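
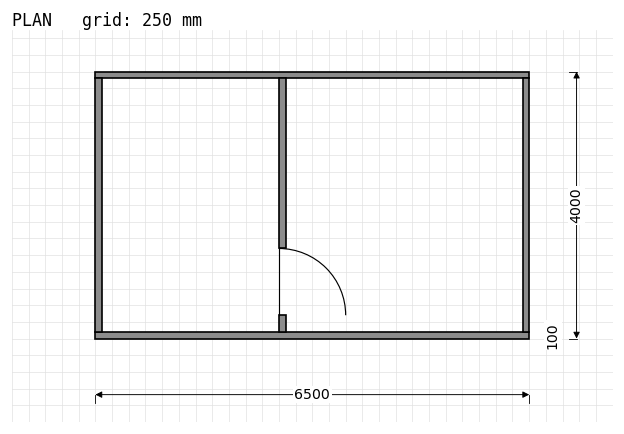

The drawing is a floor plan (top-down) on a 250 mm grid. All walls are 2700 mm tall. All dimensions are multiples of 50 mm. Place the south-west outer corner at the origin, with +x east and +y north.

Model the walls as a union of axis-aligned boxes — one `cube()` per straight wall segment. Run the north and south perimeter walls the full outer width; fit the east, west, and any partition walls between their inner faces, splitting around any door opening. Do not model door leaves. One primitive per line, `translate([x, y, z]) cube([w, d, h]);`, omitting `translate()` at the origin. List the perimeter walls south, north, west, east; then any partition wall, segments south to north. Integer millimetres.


cube([6500, 100, 2700]);
translate([0, 3900, 0]) cube([6500, 100, 2700]);
translate([0, 100, 0]) cube([100, 3800, 2700]);
translate([6400, 100, 0]) cube([100, 3800, 2700]);
translate([2750, 100, 0]) cube([100, 250, 2700]);
translate([2750, 1350, 0]) cube([100, 2550, 2700]);


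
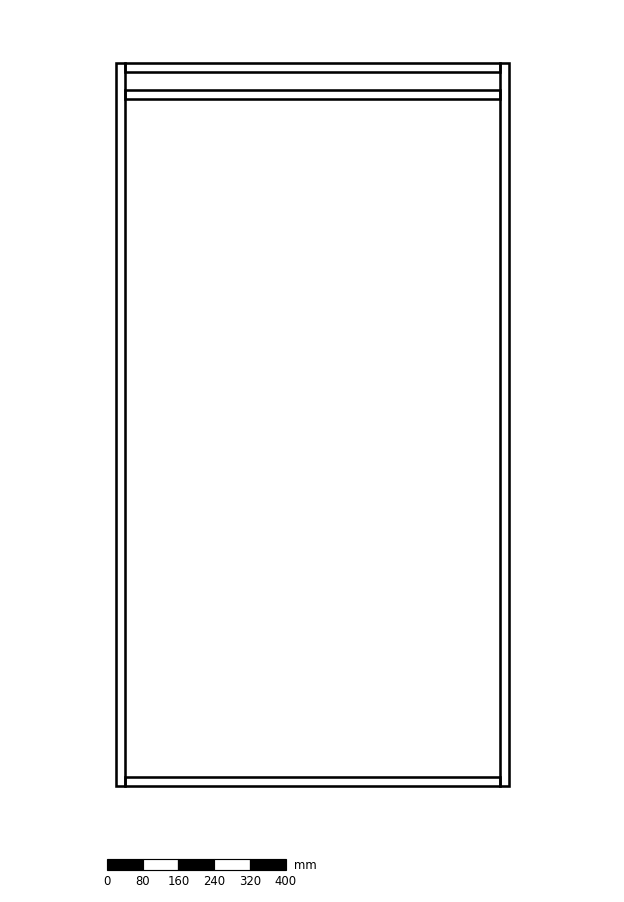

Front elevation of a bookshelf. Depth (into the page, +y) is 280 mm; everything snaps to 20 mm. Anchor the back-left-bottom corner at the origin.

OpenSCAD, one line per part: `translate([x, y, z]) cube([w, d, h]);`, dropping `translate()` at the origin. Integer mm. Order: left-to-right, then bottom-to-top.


cube([20, 280, 1620]);
translate([20, 0, 0]) cube([840, 280, 20]);
translate([20, 0, 1540]) cube([840, 280, 20]);
translate([20, 0, 1600]) cube([840, 280, 20]);
translate([860, 0, 0]) cube([20, 280, 1620]);


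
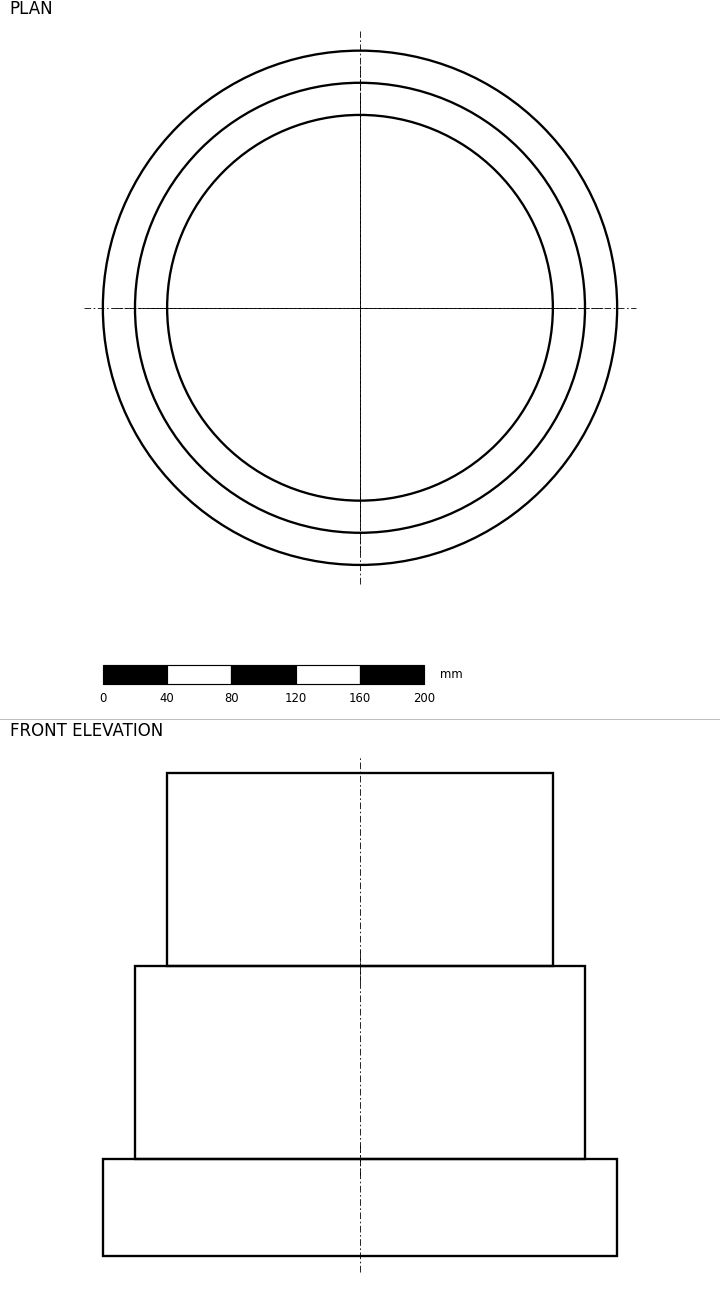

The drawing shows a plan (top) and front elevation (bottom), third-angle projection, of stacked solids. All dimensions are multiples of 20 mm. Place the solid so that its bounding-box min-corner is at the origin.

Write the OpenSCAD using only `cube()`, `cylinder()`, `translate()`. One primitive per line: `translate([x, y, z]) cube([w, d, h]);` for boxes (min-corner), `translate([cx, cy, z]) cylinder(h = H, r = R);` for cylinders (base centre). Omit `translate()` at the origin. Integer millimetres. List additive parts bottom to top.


translate([160, 160, 0]) cylinder(h = 60, r = 160);
translate([160, 160, 60]) cylinder(h = 120, r = 140);
translate([160, 160, 180]) cylinder(h = 120, r = 120);


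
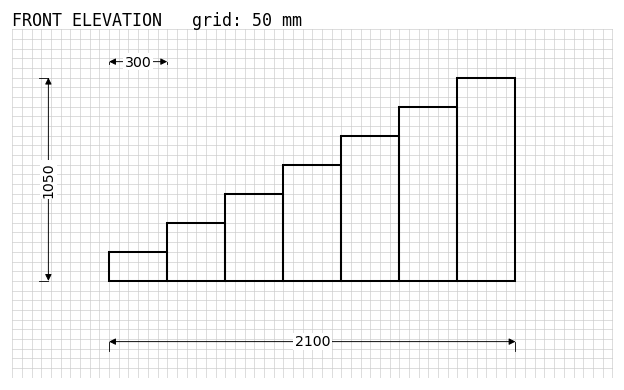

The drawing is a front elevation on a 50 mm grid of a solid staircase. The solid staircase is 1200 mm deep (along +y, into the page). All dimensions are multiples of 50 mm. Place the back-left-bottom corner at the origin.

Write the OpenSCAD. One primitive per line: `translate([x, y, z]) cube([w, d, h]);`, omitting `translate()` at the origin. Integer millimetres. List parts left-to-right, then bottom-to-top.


cube([300, 1200, 150]);
translate([300, 0, 0]) cube([300, 1200, 300]);
translate([600, 0, 0]) cube([300, 1200, 450]);
translate([900, 0, 0]) cube([300, 1200, 600]);
translate([1200, 0, 0]) cube([300, 1200, 750]);
translate([1500, 0, 0]) cube([300, 1200, 900]);
translate([1800, 0, 0]) cube([300, 1200, 1050]);


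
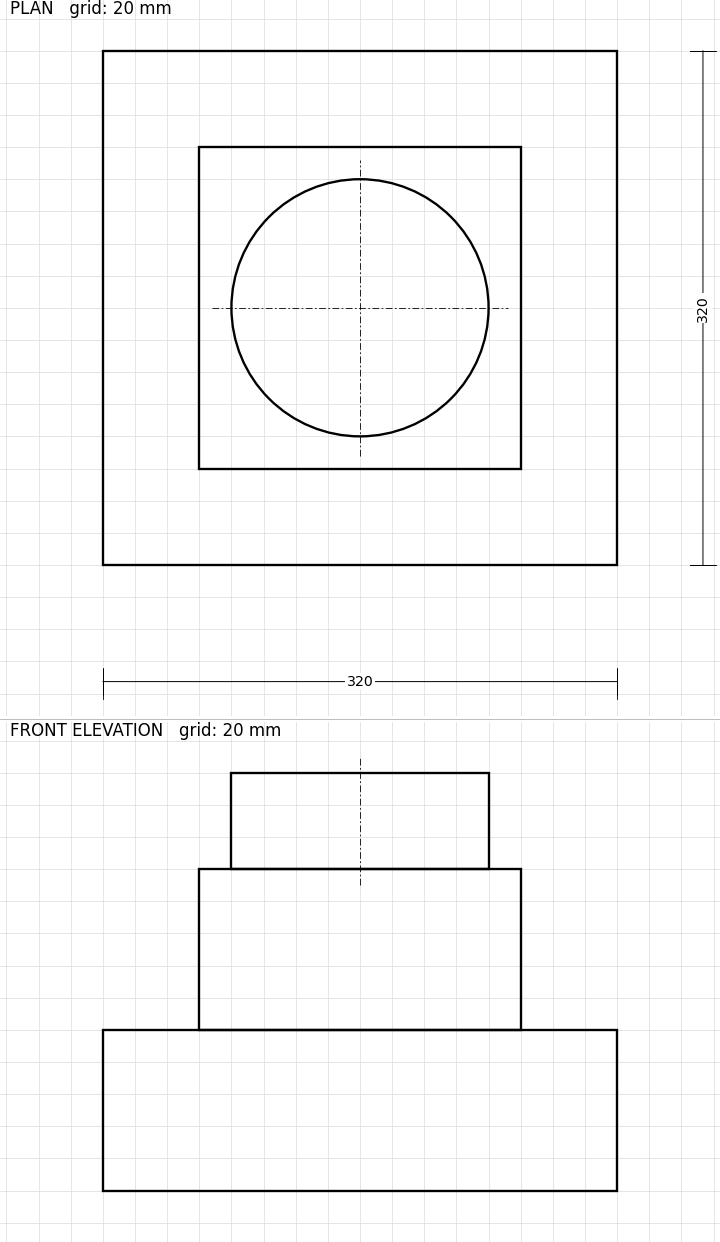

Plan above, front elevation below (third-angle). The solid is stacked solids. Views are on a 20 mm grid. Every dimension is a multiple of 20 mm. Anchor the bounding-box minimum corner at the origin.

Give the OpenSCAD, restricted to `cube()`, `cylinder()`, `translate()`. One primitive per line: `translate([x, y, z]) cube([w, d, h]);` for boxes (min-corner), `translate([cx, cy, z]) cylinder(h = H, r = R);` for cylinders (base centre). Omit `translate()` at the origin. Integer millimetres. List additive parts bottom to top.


cube([320, 320, 100]);
translate([60, 60, 100]) cube([200, 200, 100]);
translate([160, 160, 200]) cylinder(h = 60, r = 80);


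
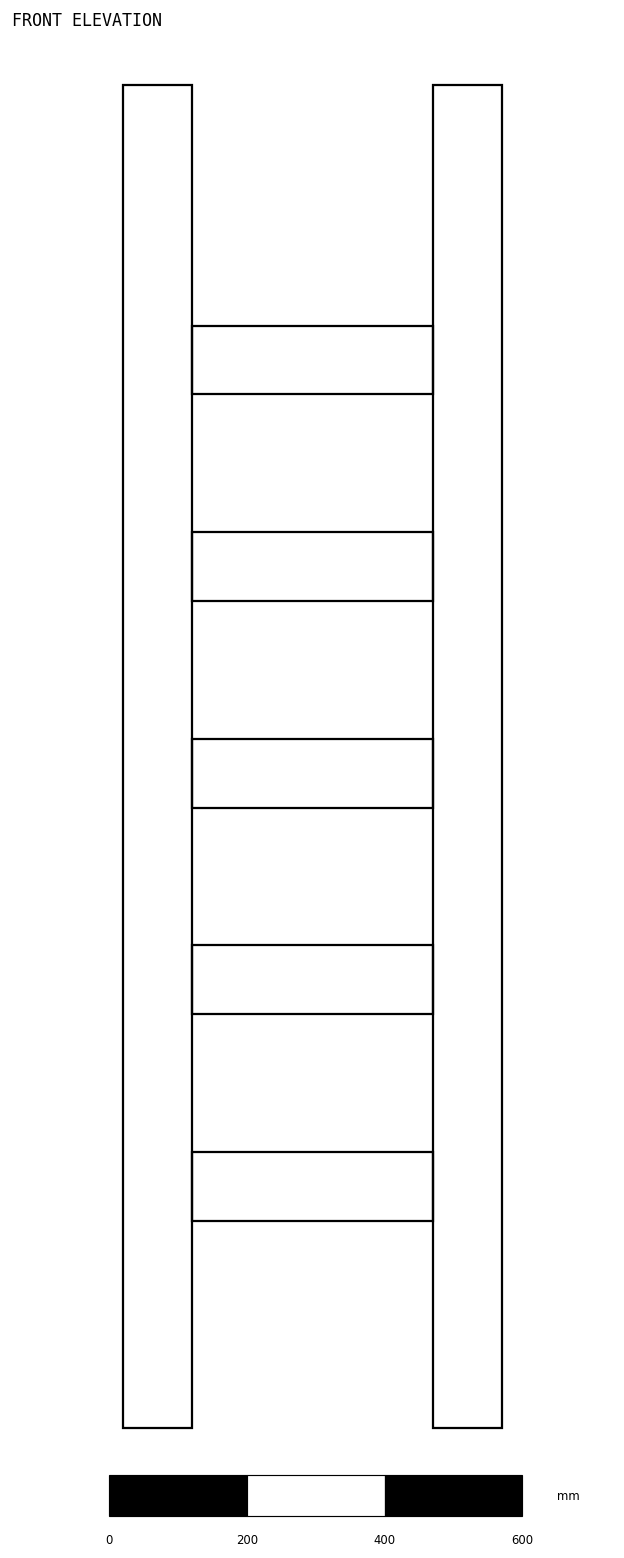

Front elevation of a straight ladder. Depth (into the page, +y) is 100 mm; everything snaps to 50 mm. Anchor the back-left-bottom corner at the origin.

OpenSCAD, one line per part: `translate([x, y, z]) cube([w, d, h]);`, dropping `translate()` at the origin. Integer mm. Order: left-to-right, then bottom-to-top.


cube([100, 100, 1950]);
translate([100, 0, 300]) cube([350, 100, 100]);
translate([100, 0, 600]) cube([350, 100, 100]);
translate([100, 0, 900]) cube([350, 100, 100]);
translate([100, 0, 1200]) cube([350, 100, 100]);
translate([100, 0, 1500]) cube([350, 100, 100]);
translate([450, 0, 0]) cube([100, 100, 1950]);


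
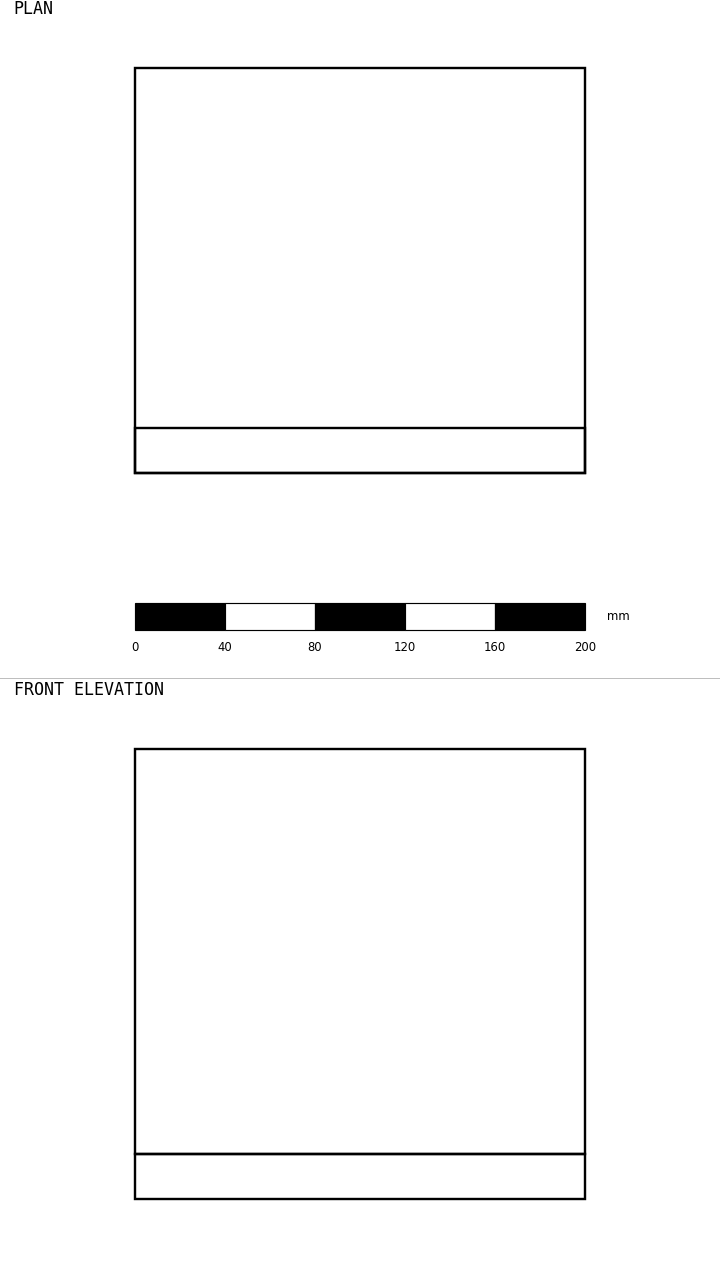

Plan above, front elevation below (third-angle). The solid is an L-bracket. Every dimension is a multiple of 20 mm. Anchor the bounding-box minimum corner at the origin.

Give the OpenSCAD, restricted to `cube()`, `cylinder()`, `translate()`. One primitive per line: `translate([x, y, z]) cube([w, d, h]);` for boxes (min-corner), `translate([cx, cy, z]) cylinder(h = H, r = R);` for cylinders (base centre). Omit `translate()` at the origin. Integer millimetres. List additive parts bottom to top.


cube([200, 180, 20]);
translate([0, 0, 20]) cube([200, 20, 180]);


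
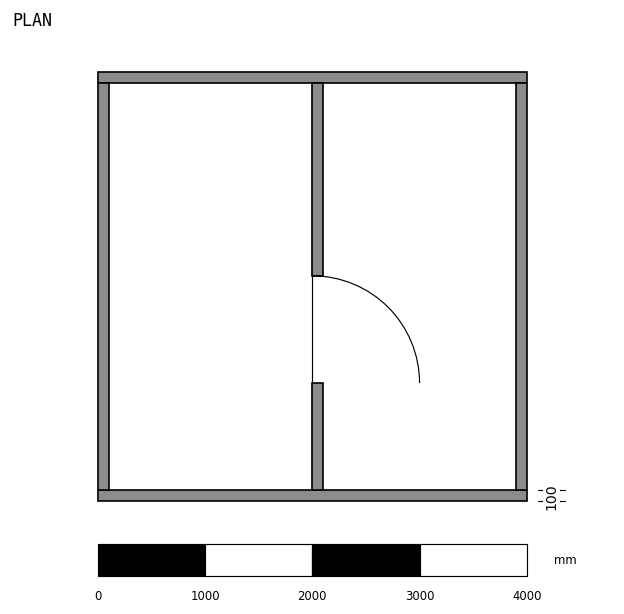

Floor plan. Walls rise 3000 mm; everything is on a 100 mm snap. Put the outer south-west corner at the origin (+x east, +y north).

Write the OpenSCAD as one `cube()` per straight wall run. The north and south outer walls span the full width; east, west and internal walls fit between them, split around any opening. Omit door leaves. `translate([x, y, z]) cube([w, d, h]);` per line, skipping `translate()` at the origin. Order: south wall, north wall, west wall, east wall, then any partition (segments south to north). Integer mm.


cube([4000, 100, 3000]);
translate([0, 3900, 0]) cube([4000, 100, 3000]);
translate([0, 100, 0]) cube([100, 3800, 3000]);
translate([3900, 100, 0]) cube([100, 3800, 3000]);
translate([2000, 100, 0]) cube([100, 1000, 3000]);
translate([2000, 2100, 0]) cube([100, 1800, 3000]);


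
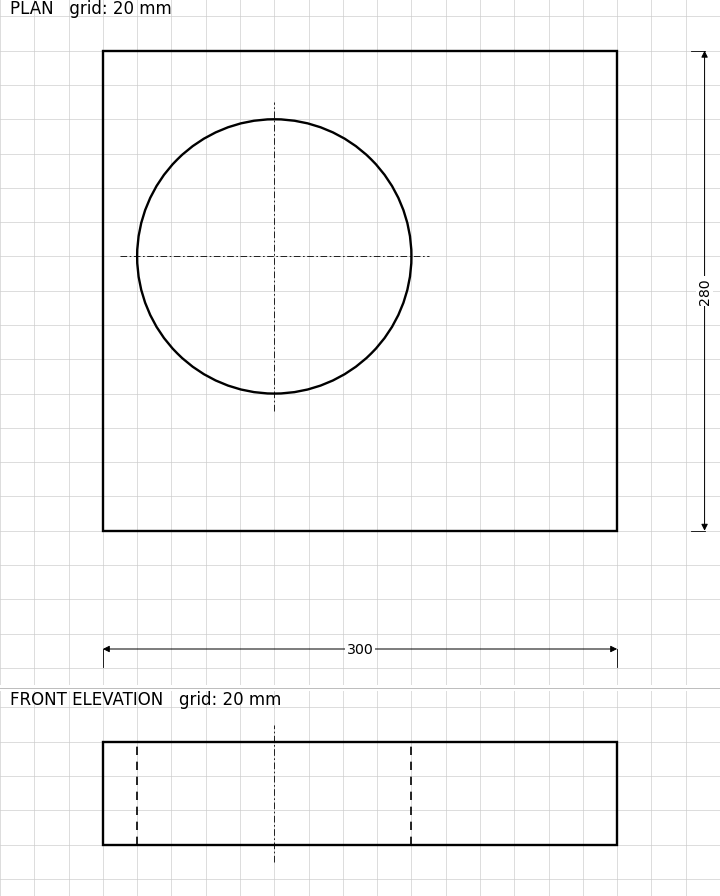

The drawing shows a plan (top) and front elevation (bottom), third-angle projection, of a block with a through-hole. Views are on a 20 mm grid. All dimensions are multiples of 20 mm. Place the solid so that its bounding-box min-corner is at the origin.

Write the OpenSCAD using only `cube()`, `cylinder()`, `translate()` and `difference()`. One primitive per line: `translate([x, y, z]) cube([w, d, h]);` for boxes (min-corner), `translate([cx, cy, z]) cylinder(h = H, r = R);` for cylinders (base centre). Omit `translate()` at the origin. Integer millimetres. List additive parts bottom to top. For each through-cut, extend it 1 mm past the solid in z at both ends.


difference() {
  cube([300, 280, 60]);
  translate([100, 160, -1]) cylinder(h = 62, r = 80);
}


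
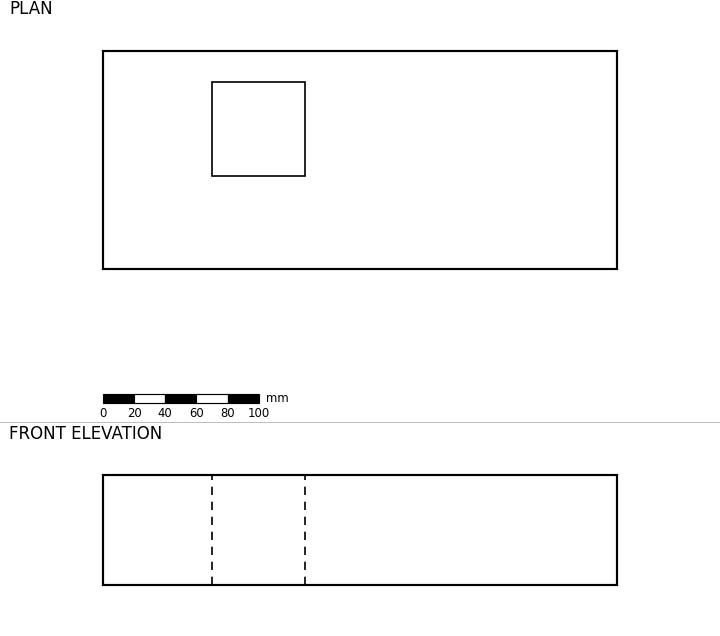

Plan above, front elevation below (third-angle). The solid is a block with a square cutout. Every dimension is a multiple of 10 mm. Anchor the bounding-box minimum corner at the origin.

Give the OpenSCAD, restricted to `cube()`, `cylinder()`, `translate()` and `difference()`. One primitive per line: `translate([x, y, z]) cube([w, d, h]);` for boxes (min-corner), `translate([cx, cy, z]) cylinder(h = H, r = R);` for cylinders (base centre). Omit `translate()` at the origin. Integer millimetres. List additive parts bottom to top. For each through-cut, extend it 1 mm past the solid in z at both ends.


difference() {
  cube([330, 140, 70]);
  translate([70, 60, -1]) cube([60, 60, 72]);
}


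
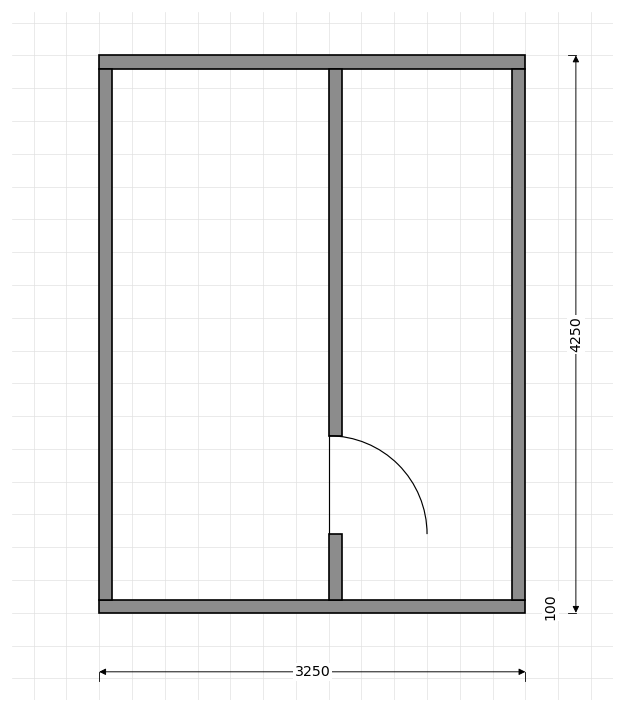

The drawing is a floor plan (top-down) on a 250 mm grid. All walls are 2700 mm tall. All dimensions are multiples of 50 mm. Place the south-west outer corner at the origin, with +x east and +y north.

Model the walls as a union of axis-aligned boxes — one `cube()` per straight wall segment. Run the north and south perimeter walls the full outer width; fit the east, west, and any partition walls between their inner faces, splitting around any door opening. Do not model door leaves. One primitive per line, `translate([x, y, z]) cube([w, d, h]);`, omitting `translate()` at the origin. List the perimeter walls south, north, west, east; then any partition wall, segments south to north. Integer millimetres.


cube([3250, 100, 2700]);
translate([0, 4150, 0]) cube([3250, 100, 2700]);
translate([0, 100, 0]) cube([100, 4050, 2700]);
translate([3150, 100, 0]) cube([100, 4050, 2700]);
translate([1750, 100, 0]) cube([100, 500, 2700]);
translate([1750, 1350, 0]) cube([100, 2800, 2700]);


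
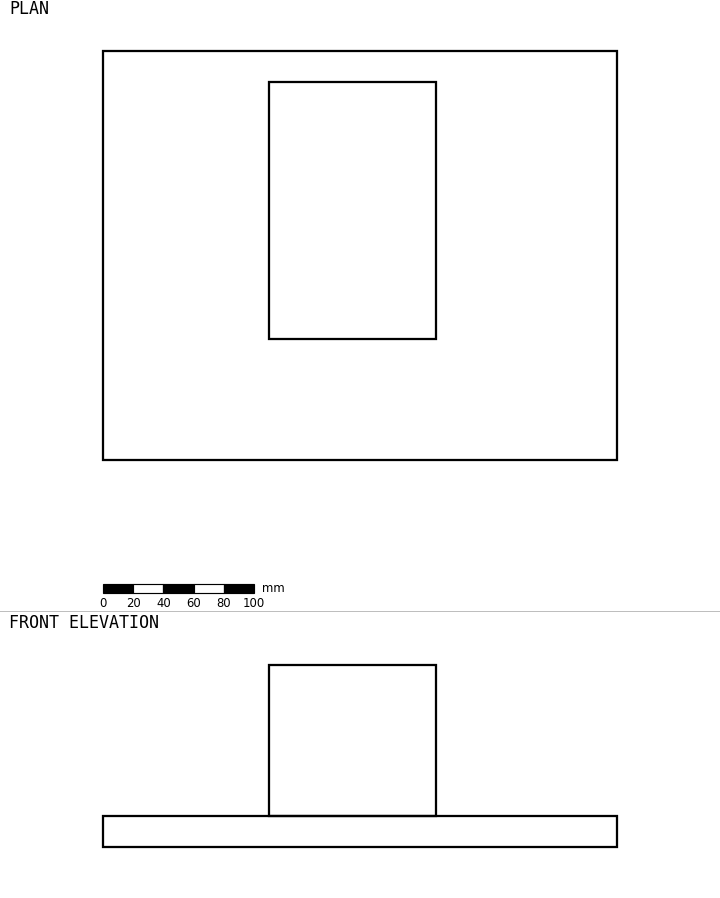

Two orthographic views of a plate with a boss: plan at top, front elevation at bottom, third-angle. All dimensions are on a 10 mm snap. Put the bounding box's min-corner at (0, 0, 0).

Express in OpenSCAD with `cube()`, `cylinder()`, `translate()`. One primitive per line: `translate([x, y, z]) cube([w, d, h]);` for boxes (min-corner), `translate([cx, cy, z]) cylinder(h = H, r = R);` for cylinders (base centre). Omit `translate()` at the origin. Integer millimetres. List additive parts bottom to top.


cube([340, 270, 20]);
translate([110, 80, 20]) cube([110, 170, 100]);


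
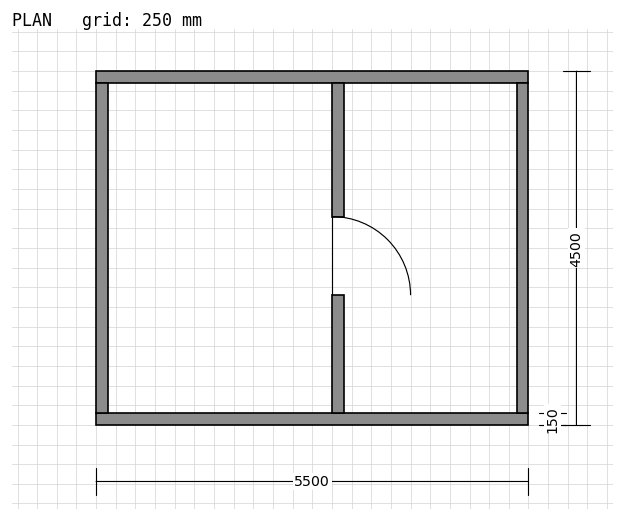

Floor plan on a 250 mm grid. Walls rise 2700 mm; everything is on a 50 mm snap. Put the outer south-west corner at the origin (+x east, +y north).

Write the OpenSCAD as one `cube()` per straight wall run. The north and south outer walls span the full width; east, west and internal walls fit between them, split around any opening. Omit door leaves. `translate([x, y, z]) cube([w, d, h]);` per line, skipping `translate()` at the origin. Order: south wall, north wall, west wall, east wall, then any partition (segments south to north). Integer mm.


cube([5500, 150, 2700]);
translate([0, 4350, 0]) cube([5500, 150, 2700]);
translate([0, 150, 0]) cube([150, 4200, 2700]);
translate([5350, 150, 0]) cube([150, 4200, 2700]);
translate([3000, 150, 0]) cube([150, 1500, 2700]);
translate([3000, 2650, 0]) cube([150, 1700, 2700]);


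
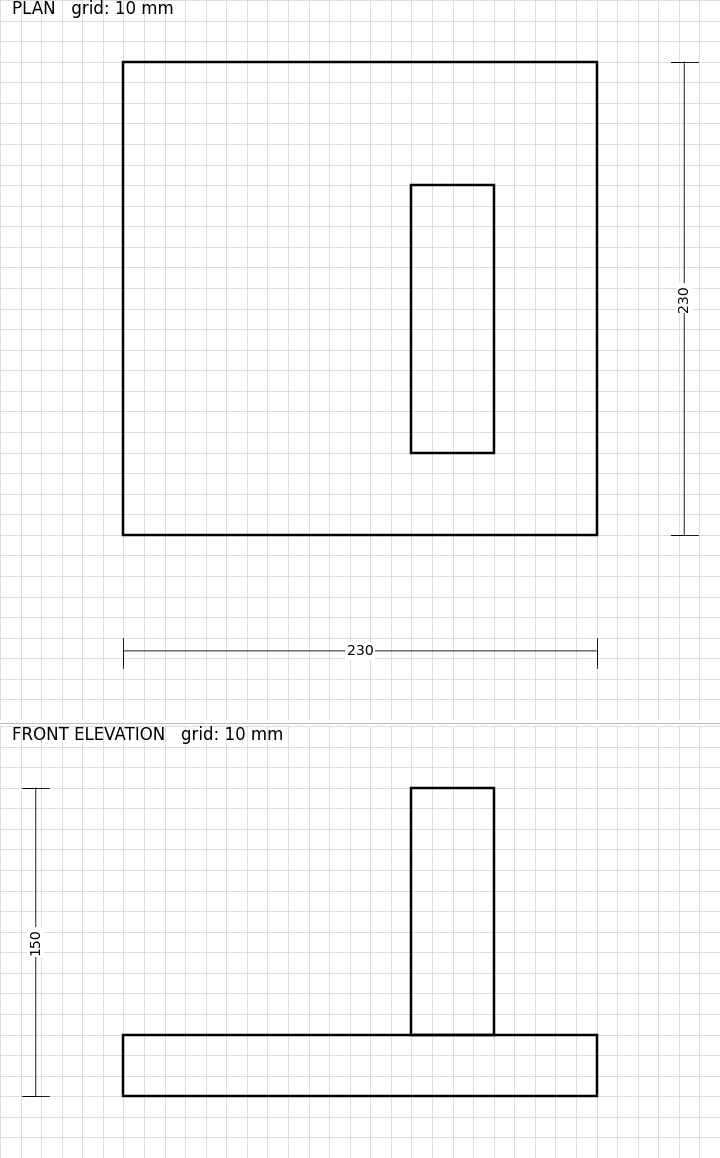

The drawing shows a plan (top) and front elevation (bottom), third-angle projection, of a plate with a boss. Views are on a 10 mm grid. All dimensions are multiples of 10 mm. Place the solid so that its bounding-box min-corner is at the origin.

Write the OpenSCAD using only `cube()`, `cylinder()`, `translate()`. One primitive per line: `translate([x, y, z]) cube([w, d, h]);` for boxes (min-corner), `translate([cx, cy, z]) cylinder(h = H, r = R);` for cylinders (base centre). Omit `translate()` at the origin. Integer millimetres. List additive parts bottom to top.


cube([230, 230, 30]);
translate([140, 40, 30]) cube([40, 130, 120]);


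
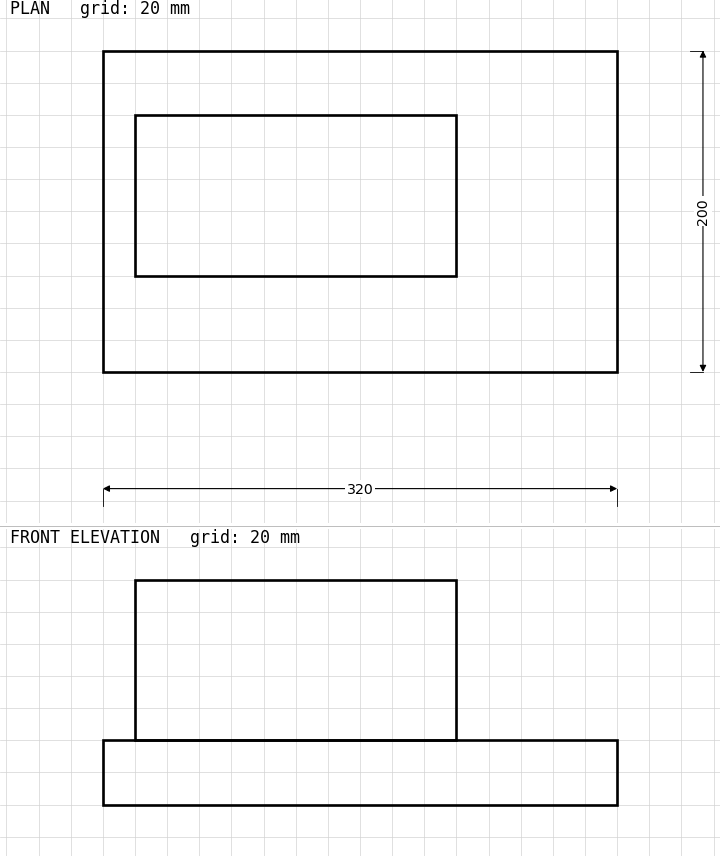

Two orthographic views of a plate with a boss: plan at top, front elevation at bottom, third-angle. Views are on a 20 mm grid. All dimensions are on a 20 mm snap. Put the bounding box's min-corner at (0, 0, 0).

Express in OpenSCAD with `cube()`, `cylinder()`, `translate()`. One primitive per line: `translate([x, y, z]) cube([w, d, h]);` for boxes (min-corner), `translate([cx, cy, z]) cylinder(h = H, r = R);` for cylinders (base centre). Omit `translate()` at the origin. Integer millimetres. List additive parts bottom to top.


cube([320, 200, 40]);
translate([20, 60, 40]) cube([200, 100, 100]);


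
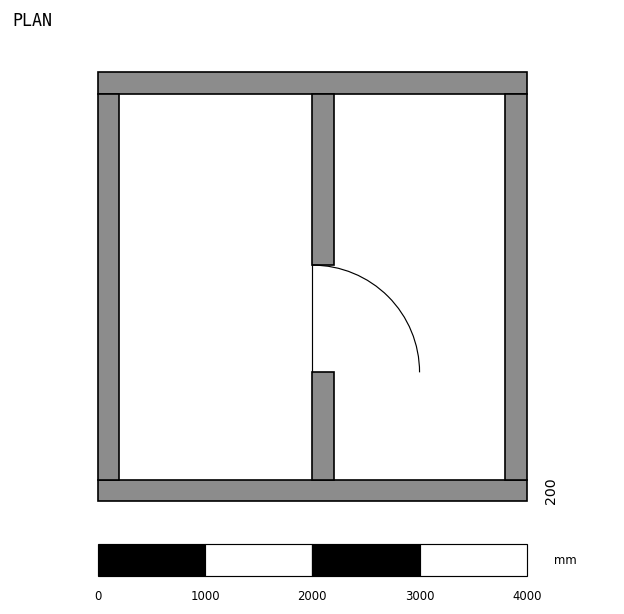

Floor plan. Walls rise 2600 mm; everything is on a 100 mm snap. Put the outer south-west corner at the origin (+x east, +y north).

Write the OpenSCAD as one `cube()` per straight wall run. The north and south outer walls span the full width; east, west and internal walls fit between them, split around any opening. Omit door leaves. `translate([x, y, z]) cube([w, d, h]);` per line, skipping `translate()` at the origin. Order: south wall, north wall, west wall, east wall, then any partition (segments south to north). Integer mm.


cube([4000, 200, 2600]);
translate([0, 3800, 0]) cube([4000, 200, 2600]);
translate([0, 200, 0]) cube([200, 3600, 2600]);
translate([3800, 200, 0]) cube([200, 3600, 2600]);
translate([2000, 200, 0]) cube([200, 1000, 2600]);
translate([2000, 2200, 0]) cube([200, 1600, 2600]);


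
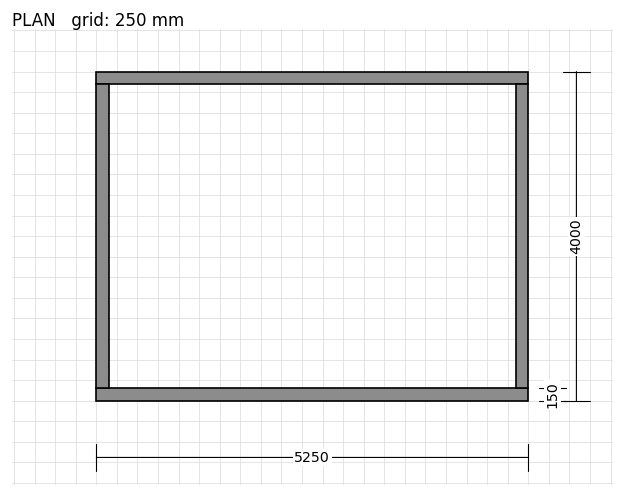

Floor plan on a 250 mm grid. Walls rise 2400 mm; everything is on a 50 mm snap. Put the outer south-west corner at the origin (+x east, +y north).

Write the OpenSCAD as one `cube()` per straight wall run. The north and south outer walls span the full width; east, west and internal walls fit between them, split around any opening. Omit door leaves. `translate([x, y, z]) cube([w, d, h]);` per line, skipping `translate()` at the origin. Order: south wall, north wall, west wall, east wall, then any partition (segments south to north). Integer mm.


cube([5250, 150, 2400]);
translate([0, 3850, 0]) cube([5250, 150, 2400]);
translate([0, 150, 0]) cube([150, 3700, 2400]);
translate([5100, 150, 0]) cube([150, 3700, 2400]);


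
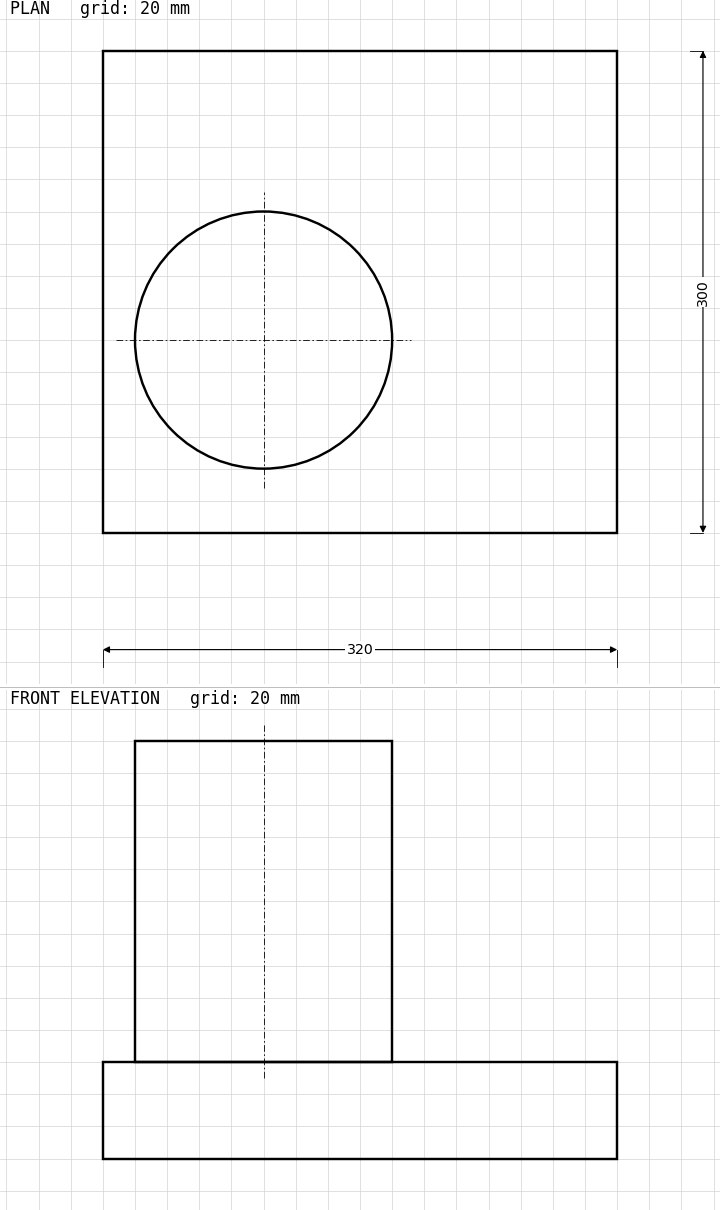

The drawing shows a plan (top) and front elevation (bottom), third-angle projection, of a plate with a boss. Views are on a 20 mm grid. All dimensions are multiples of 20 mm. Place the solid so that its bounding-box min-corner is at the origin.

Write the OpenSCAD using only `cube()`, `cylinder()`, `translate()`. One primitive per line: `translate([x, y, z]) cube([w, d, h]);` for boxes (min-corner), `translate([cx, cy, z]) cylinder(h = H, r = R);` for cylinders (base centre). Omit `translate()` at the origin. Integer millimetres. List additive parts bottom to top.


cube([320, 300, 60]);
translate([100, 120, 60]) cylinder(h = 200, r = 80);


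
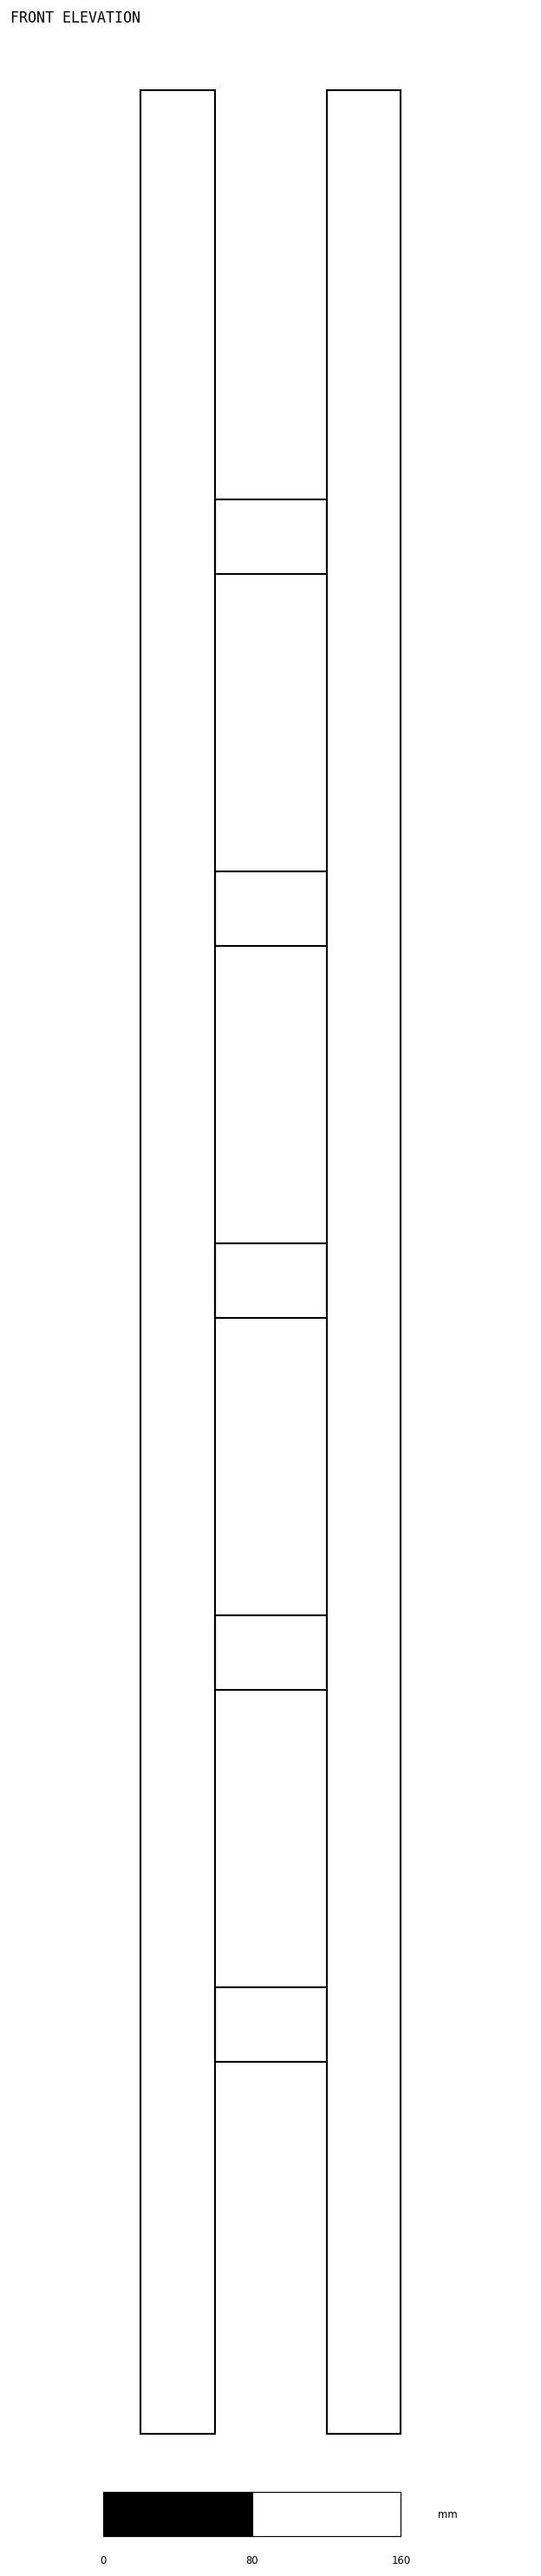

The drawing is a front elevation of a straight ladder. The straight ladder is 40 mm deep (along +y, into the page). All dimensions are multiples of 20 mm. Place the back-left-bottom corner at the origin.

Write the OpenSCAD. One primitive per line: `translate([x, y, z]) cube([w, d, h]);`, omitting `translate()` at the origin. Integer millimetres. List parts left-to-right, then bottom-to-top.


cube([40, 40, 1260]);
translate([40, 0, 200]) cube([60, 40, 40]);
translate([40, 0, 400]) cube([60, 40, 40]);
translate([40, 0, 600]) cube([60, 40, 40]);
translate([40, 0, 800]) cube([60, 40, 40]);
translate([40, 0, 1000]) cube([60, 40, 40]);
translate([100, 0, 0]) cube([40, 40, 1260]);


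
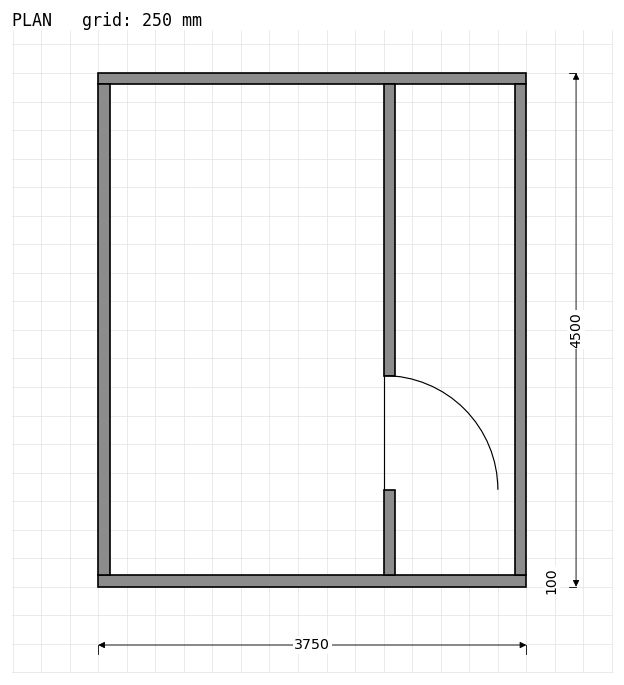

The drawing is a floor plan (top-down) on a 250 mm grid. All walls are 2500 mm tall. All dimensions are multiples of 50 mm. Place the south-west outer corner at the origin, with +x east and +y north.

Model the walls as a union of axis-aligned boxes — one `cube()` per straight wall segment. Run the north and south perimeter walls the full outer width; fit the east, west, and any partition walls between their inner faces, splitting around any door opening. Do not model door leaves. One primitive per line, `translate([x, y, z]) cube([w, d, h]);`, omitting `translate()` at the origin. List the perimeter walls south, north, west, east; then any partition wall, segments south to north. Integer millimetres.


cube([3750, 100, 2500]);
translate([0, 4400, 0]) cube([3750, 100, 2500]);
translate([0, 100, 0]) cube([100, 4300, 2500]);
translate([3650, 100, 0]) cube([100, 4300, 2500]);
translate([2500, 100, 0]) cube([100, 750, 2500]);
translate([2500, 1850, 0]) cube([100, 2550, 2500]);


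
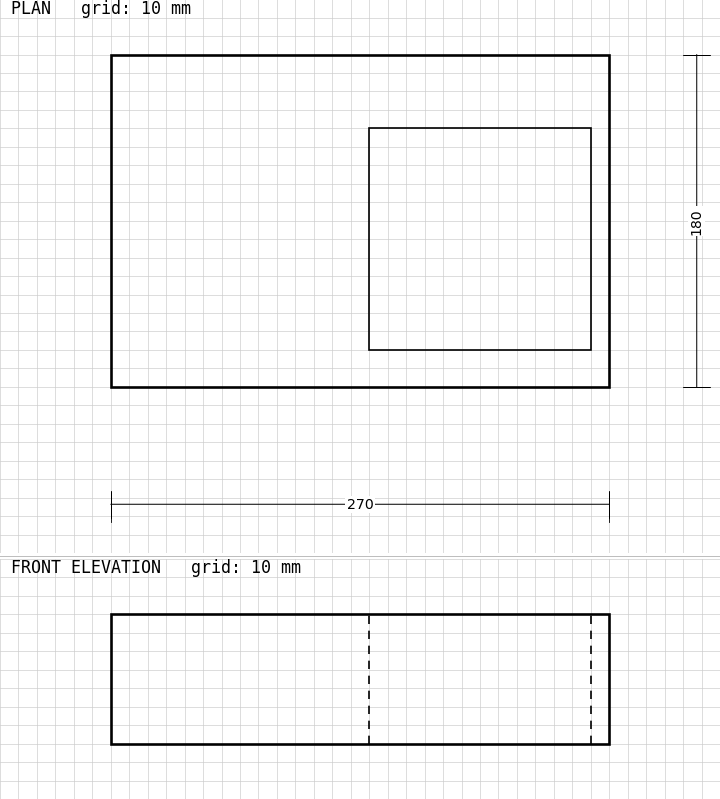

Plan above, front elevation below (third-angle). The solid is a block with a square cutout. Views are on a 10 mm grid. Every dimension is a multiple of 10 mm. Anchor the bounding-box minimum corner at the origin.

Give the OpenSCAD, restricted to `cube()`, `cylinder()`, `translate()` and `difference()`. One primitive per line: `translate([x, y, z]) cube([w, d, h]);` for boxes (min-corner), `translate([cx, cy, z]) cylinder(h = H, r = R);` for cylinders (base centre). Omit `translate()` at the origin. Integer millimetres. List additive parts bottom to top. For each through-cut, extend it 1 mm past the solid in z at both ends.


difference() {
  cube([270, 180, 70]);
  translate([140, 20, -1]) cube([120, 120, 72]);
}


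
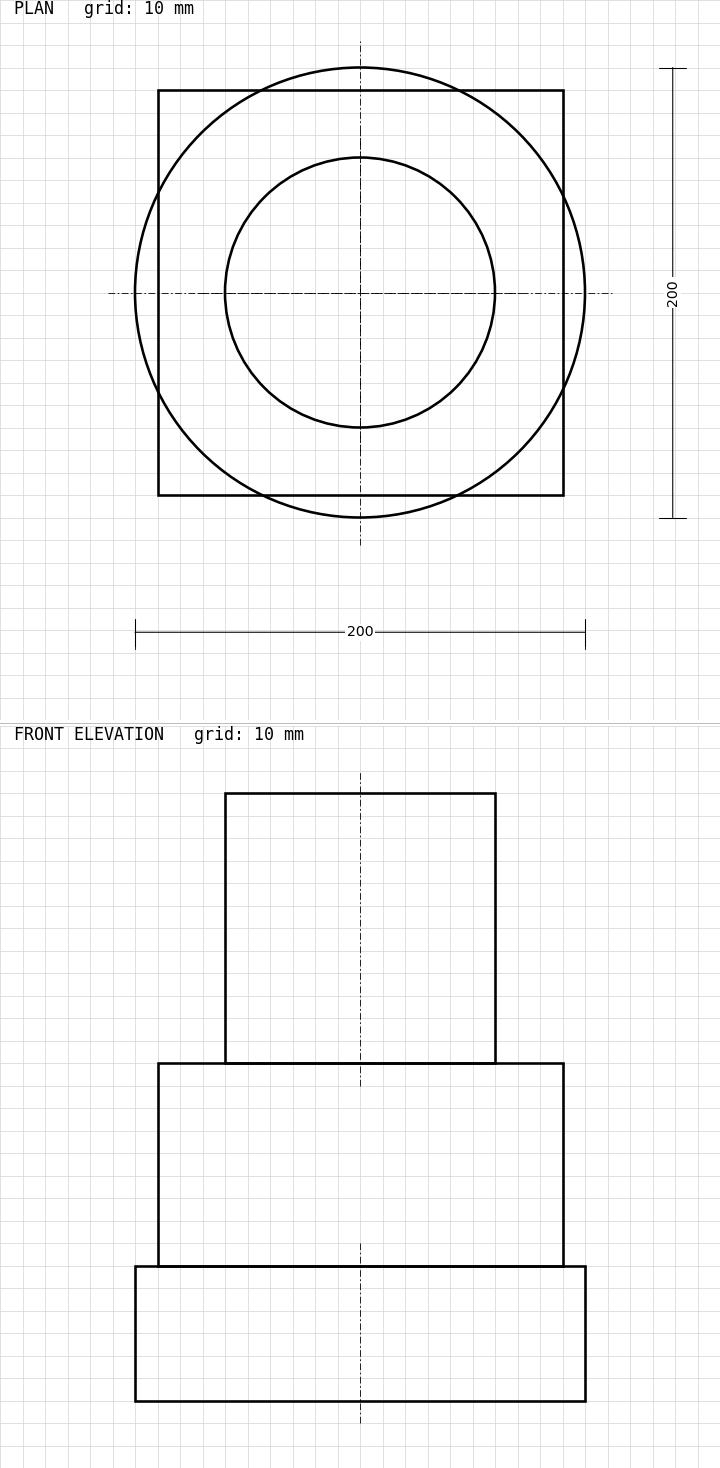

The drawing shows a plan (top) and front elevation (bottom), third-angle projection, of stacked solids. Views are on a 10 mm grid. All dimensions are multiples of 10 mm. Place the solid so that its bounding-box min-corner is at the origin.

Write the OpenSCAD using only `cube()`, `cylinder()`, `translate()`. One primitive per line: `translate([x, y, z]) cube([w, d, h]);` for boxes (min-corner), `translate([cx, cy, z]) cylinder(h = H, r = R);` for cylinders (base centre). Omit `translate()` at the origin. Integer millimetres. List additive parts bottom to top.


translate([100, 100, 0]) cylinder(h = 60, r = 100);
translate([10, 10, 60]) cube([180, 180, 90]);
translate([100, 100, 150]) cylinder(h = 120, r = 60);


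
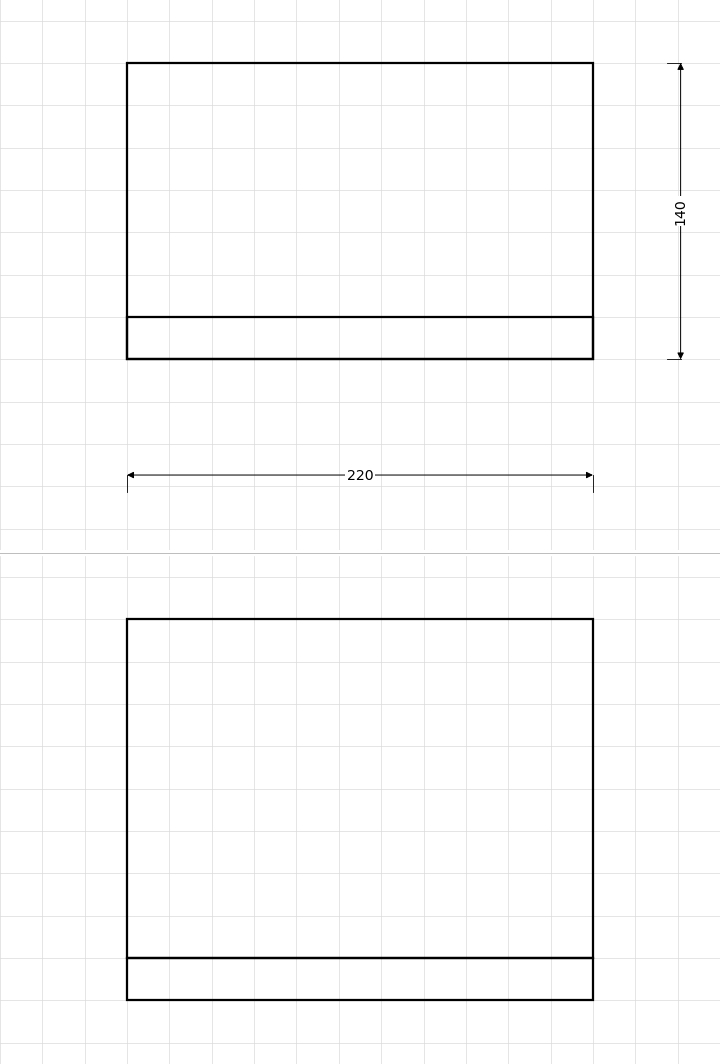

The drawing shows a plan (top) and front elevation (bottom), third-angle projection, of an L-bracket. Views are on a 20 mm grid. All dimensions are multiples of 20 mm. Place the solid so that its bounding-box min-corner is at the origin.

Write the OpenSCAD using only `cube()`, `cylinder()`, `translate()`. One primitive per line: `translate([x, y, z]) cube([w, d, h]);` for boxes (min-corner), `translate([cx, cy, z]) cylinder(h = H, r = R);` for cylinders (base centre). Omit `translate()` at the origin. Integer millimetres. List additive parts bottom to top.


cube([220, 140, 20]);
translate([0, 0, 20]) cube([220, 20, 160]);


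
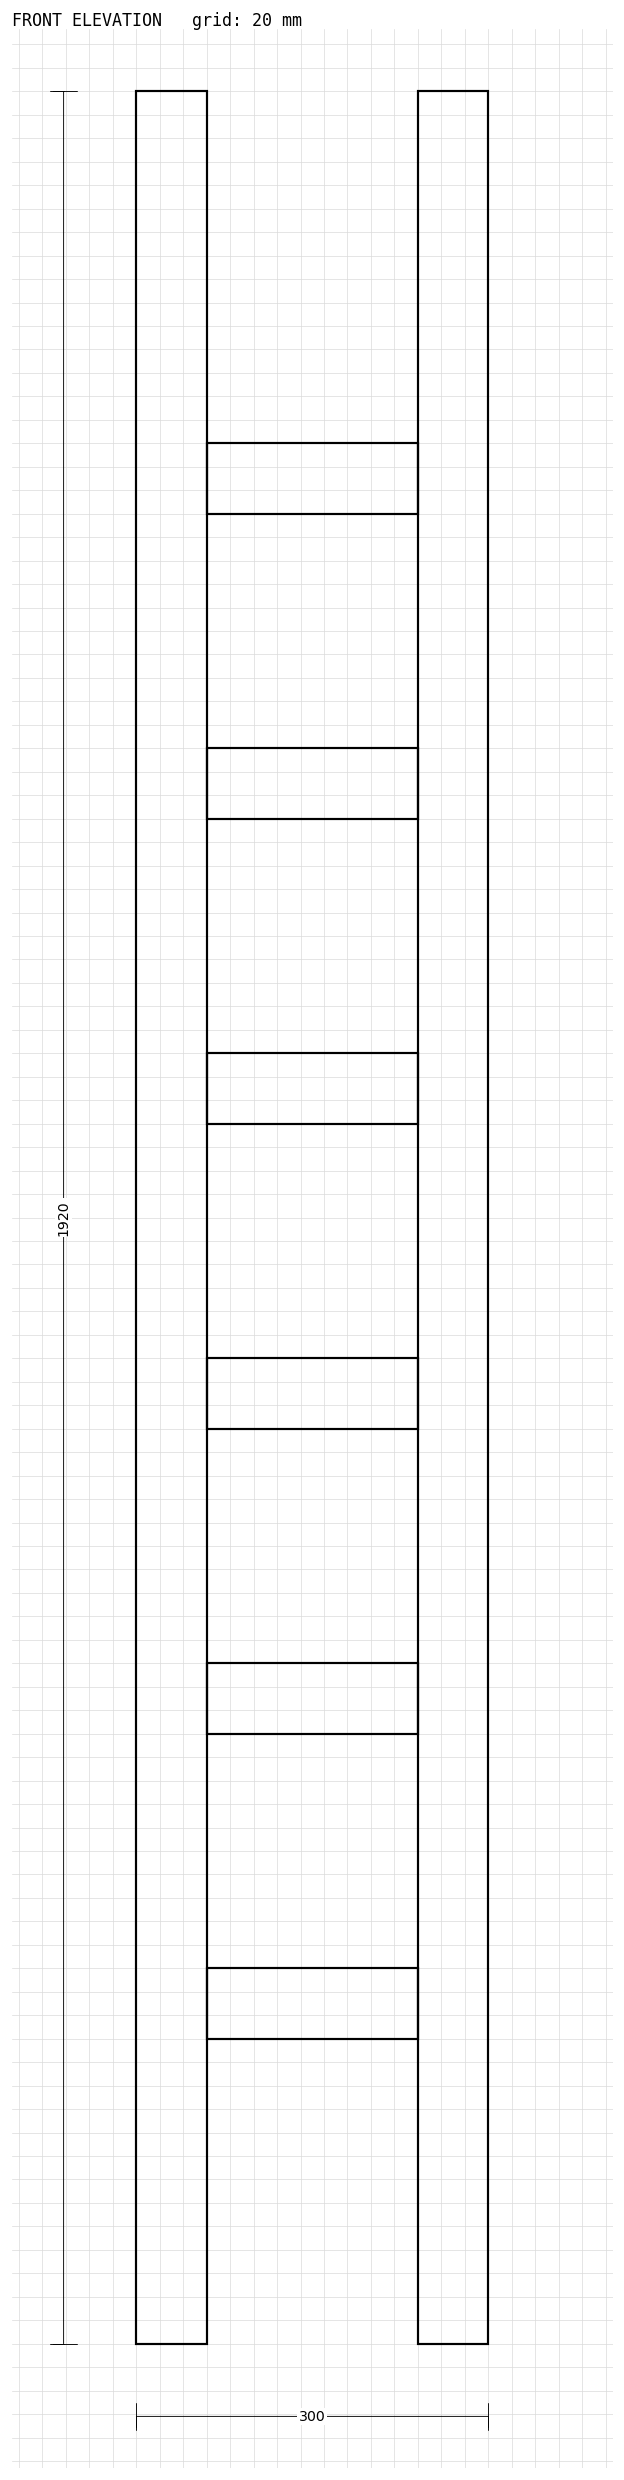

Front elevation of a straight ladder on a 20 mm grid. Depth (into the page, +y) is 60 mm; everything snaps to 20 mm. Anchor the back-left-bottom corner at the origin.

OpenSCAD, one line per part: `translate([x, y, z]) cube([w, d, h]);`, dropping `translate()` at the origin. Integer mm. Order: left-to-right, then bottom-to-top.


cube([60, 60, 1920]);
translate([60, 0, 260]) cube([180, 60, 60]);
translate([60, 0, 520]) cube([180, 60, 60]);
translate([60, 0, 780]) cube([180, 60, 60]);
translate([60, 0, 1040]) cube([180, 60, 60]);
translate([60, 0, 1300]) cube([180, 60, 60]);
translate([60, 0, 1560]) cube([180, 60, 60]);
translate([240, 0, 0]) cube([60, 60, 1920]);


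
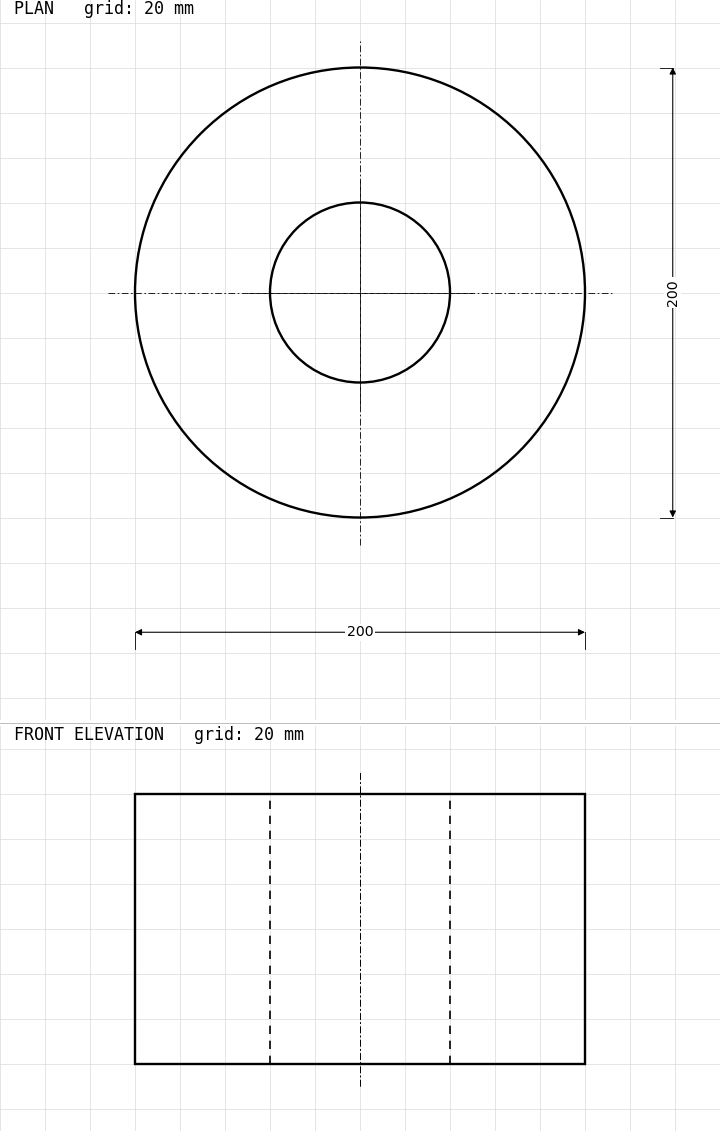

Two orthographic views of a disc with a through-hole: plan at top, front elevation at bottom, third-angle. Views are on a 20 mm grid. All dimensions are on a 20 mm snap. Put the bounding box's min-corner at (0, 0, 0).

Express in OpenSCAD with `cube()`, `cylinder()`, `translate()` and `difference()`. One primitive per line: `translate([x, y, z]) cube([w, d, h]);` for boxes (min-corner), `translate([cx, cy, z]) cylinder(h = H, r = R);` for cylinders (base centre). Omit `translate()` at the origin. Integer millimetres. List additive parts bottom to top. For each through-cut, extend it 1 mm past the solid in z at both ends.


difference() {
  translate([100, 100, 0]) cylinder(h = 120, r = 100);
  translate([100, 100, -1]) cylinder(h = 122, r = 40);
}


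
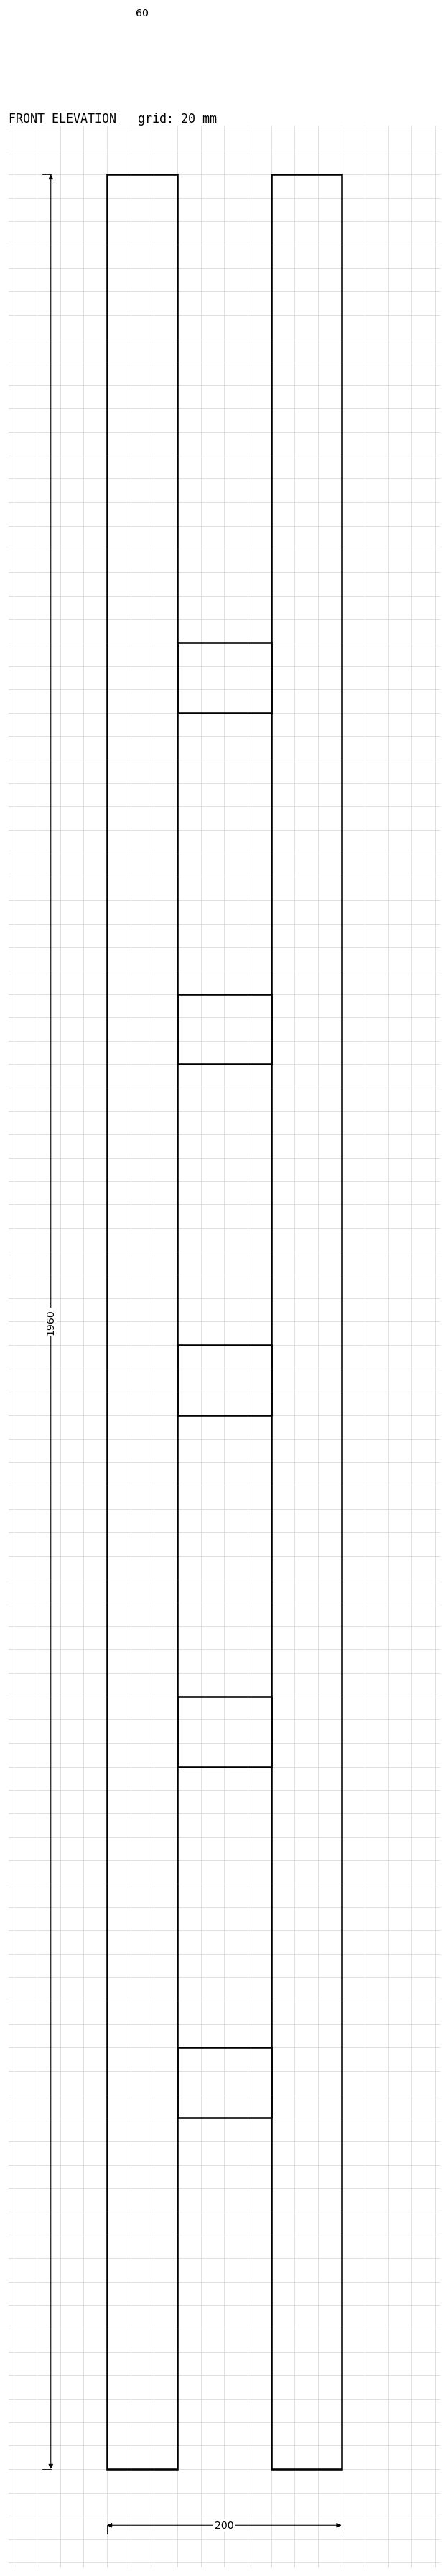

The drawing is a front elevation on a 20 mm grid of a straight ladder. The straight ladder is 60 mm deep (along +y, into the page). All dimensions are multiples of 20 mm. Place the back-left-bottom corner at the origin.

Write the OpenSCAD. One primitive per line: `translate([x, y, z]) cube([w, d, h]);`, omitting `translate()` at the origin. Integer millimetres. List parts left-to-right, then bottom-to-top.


cube([60, 60, 1960]);
translate([60, 0, 300]) cube([80, 60, 60]);
translate([60, 0, 600]) cube([80, 60, 60]);
translate([60, 0, 900]) cube([80, 60, 60]);
translate([60, 0, 1200]) cube([80, 60, 60]);
translate([60, 0, 1500]) cube([80, 60, 60]);
translate([140, 0, 0]) cube([60, 60, 1960]);


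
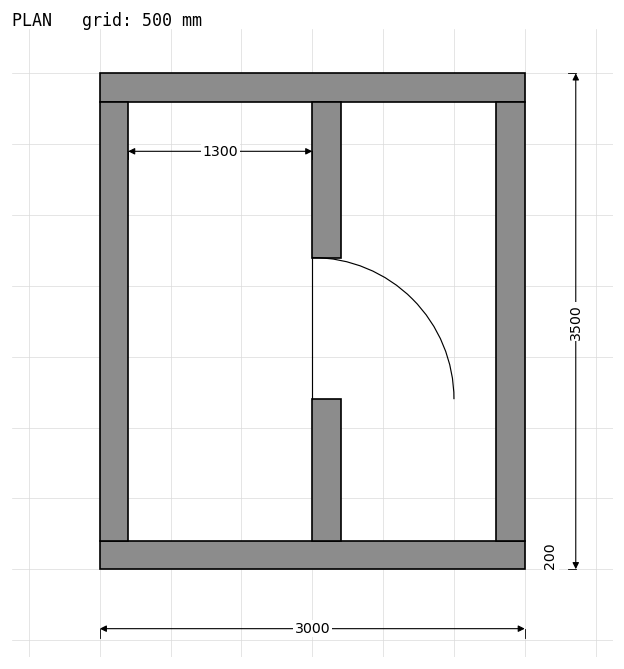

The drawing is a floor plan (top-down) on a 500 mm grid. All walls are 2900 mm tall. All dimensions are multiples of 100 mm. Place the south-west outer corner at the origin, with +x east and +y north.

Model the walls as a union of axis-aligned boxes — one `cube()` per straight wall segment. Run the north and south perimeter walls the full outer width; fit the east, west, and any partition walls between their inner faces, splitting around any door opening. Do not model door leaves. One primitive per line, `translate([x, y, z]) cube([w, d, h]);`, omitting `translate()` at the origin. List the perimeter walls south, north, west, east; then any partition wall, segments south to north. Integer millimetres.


cube([3000, 200, 2900]);
translate([0, 3300, 0]) cube([3000, 200, 2900]);
translate([0, 200, 0]) cube([200, 3100, 2900]);
translate([2800, 200, 0]) cube([200, 3100, 2900]);
translate([1500, 200, 0]) cube([200, 1000, 2900]);
translate([1500, 2200, 0]) cube([200, 1100, 2900]);


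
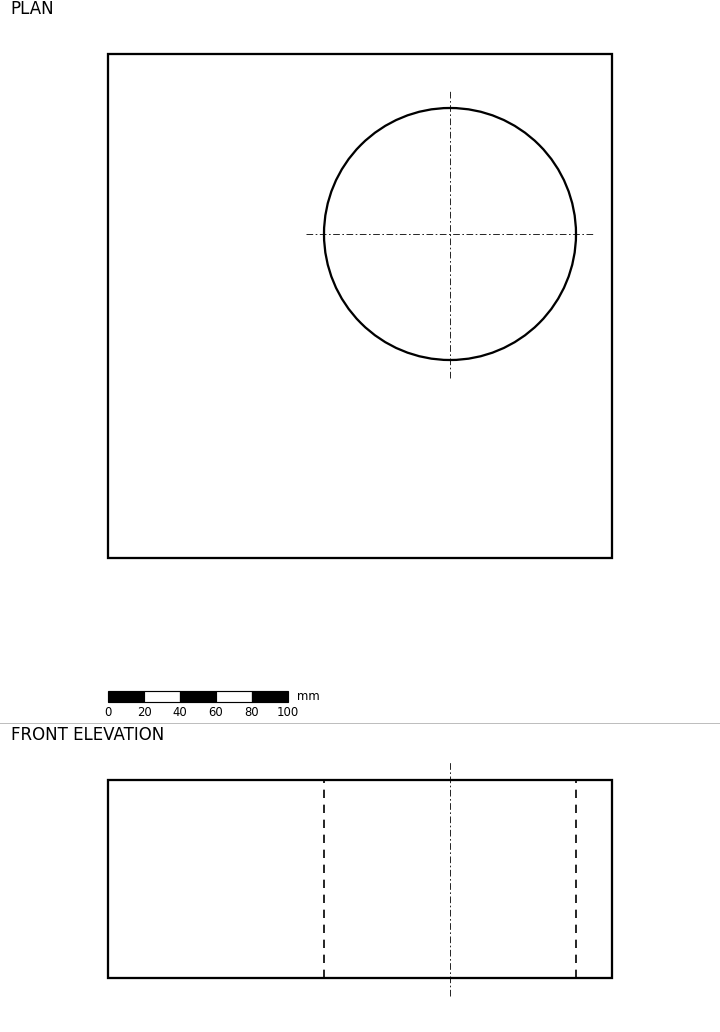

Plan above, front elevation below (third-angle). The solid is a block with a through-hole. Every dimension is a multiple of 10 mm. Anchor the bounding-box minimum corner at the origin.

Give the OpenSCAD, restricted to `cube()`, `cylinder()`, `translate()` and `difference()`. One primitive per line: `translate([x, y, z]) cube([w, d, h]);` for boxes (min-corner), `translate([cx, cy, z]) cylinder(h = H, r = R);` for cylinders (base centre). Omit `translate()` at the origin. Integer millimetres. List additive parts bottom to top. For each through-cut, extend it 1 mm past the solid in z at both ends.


difference() {
  cube([280, 280, 110]);
  translate([190, 180, -1]) cylinder(h = 112, r = 70);
}


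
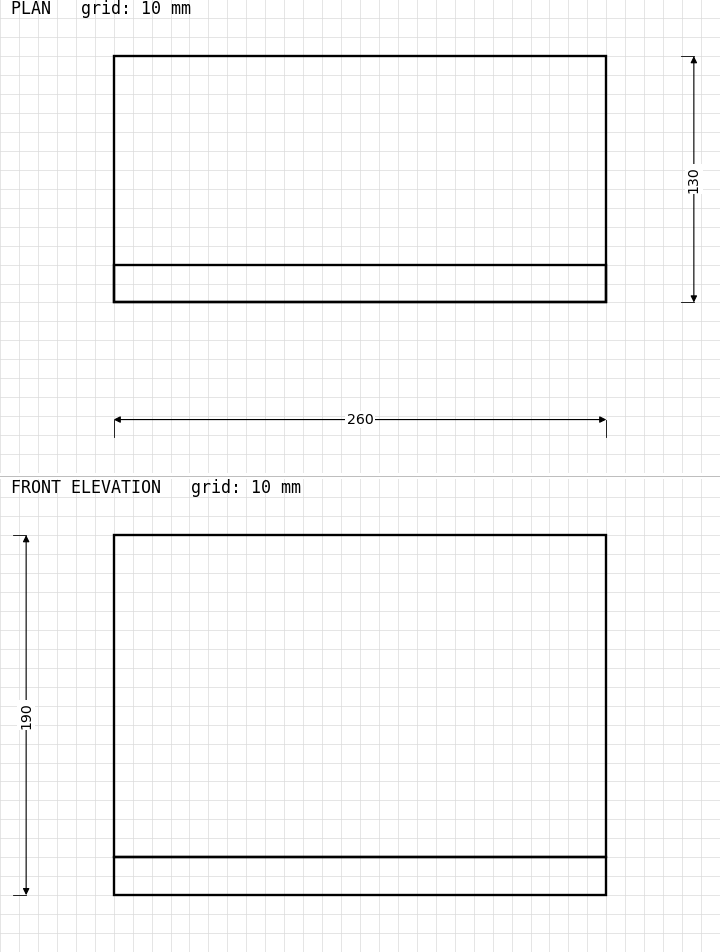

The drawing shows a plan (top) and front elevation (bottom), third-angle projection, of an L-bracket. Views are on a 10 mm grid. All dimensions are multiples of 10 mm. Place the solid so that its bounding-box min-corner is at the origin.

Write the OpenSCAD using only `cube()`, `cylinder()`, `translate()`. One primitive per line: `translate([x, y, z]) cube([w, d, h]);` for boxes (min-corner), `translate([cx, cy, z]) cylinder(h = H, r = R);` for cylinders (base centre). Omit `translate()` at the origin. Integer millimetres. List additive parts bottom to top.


cube([260, 130, 20]);
translate([0, 0, 20]) cube([260, 20, 170]);


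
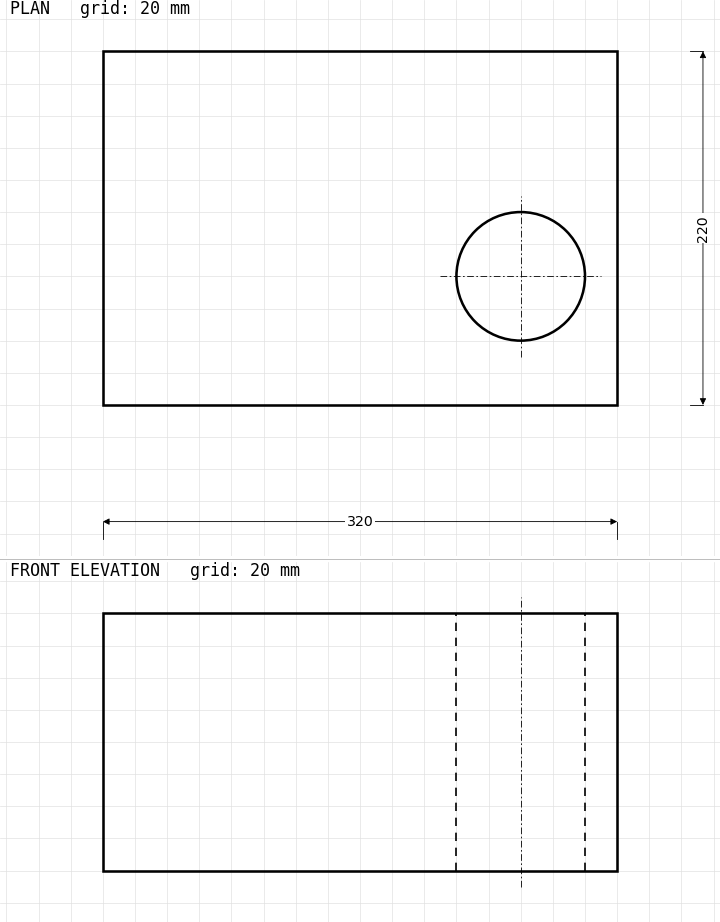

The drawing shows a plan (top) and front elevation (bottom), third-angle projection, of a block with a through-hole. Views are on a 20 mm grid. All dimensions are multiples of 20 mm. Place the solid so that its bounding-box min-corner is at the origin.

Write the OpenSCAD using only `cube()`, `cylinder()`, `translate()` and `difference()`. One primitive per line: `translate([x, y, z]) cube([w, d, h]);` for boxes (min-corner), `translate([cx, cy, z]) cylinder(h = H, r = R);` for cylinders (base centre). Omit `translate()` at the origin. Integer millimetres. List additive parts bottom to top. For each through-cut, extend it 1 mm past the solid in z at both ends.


difference() {
  cube([320, 220, 160]);
  translate([260, 80, -1]) cylinder(h = 162, r = 40);
}


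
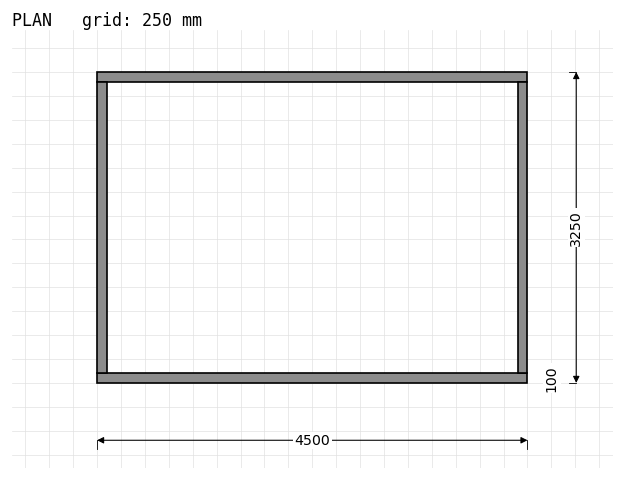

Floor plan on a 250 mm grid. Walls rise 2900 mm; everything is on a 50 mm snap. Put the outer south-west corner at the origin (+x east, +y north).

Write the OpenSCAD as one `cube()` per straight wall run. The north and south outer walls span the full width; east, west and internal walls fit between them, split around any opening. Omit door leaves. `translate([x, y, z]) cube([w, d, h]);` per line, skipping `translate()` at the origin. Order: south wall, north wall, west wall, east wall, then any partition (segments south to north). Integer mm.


cube([4500, 100, 2900]);
translate([0, 3150, 0]) cube([4500, 100, 2900]);
translate([0, 100, 0]) cube([100, 3050, 2900]);
translate([4400, 100, 0]) cube([100, 3050, 2900]);


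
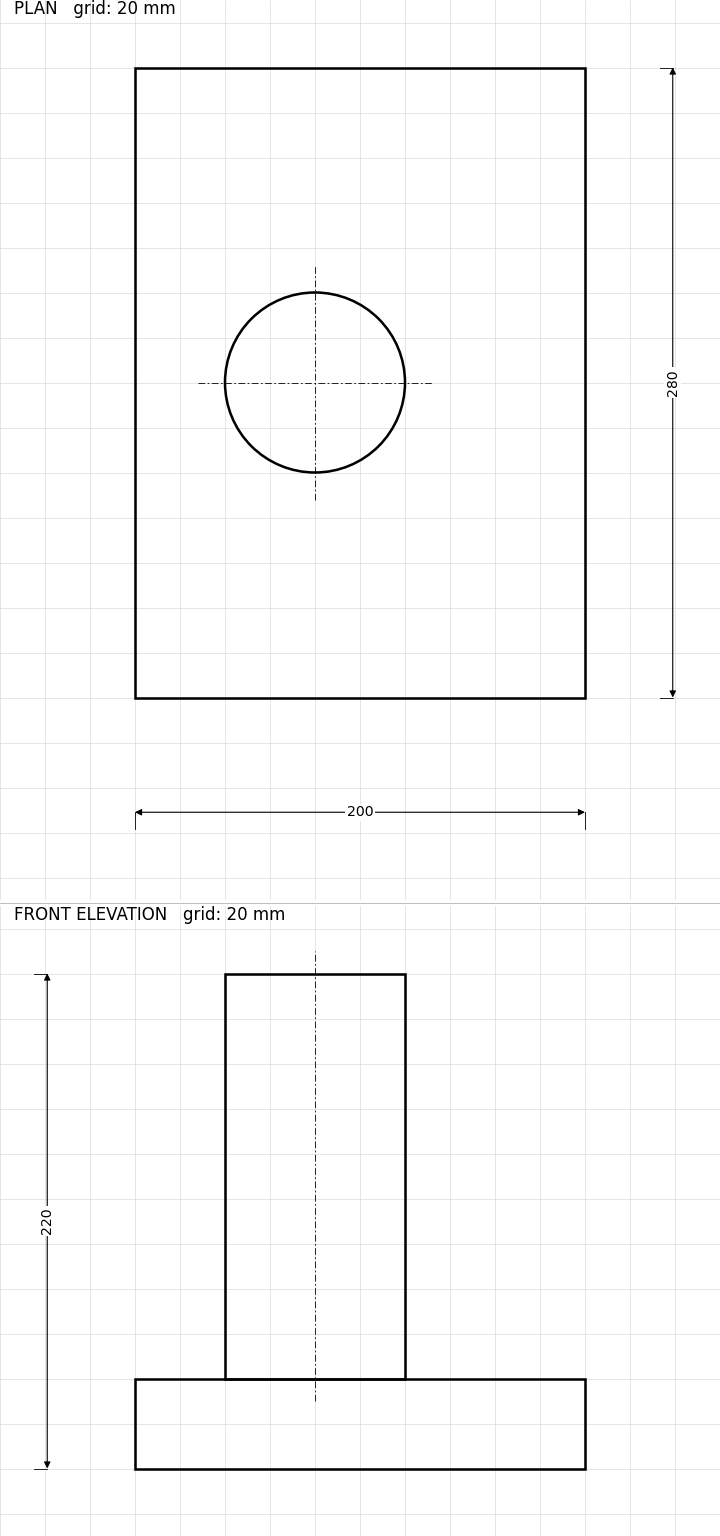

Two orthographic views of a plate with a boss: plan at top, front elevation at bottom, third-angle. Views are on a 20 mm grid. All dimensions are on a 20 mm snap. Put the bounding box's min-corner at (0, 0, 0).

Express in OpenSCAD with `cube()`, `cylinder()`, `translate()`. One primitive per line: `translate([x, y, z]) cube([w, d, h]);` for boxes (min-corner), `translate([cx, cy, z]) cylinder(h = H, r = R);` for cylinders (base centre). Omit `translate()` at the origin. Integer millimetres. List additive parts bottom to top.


cube([200, 280, 40]);
translate([80, 140, 40]) cylinder(h = 180, r = 40);


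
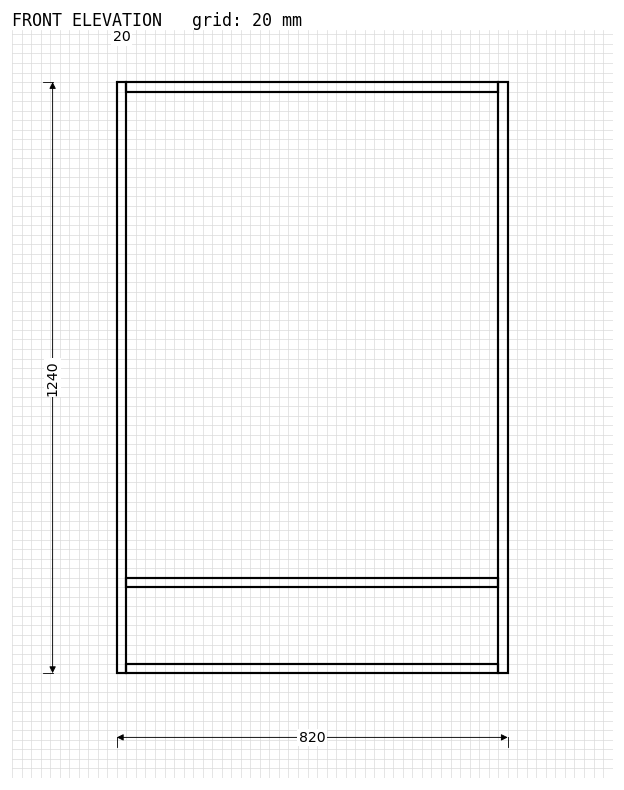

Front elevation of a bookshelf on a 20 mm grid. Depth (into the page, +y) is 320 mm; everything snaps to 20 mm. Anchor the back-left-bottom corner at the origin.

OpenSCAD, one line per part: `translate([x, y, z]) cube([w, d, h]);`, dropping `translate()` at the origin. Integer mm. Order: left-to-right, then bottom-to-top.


cube([20, 320, 1240]);
translate([20, 0, 0]) cube([780, 320, 20]);
translate([20, 0, 180]) cube([780, 320, 20]);
translate([20, 0, 1220]) cube([780, 320, 20]);
translate([800, 0, 0]) cube([20, 320, 1240]);
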